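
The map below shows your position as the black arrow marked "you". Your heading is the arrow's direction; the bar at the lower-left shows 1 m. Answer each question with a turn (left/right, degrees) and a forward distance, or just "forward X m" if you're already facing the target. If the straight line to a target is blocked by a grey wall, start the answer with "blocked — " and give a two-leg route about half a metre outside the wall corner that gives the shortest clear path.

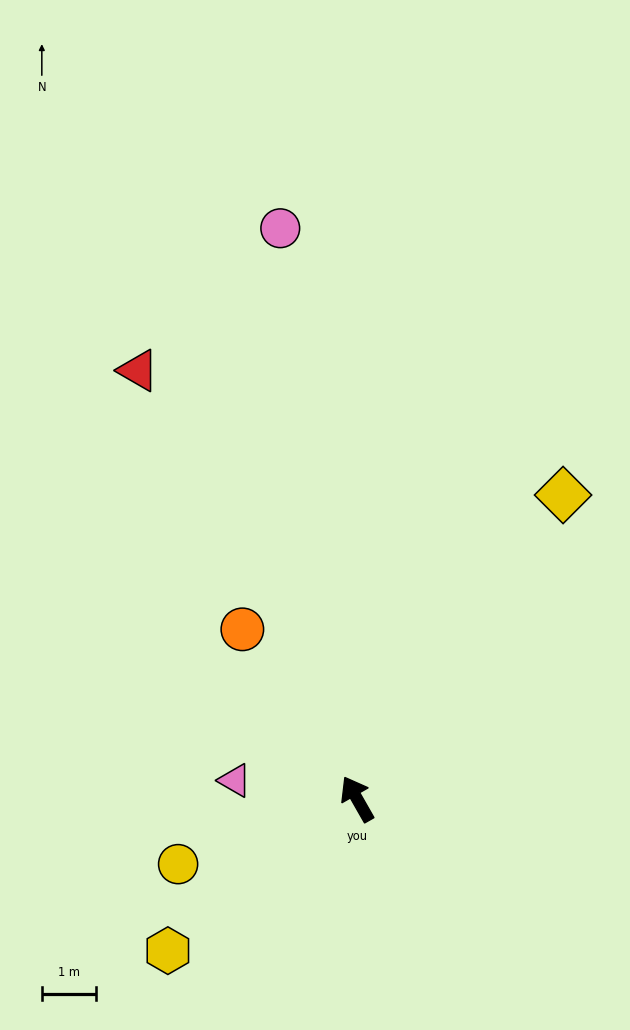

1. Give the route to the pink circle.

turn right 22°, forward 10.6 m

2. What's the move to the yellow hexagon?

turn left 99°, forward 4.5 m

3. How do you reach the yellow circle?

turn left 80°, forward 3.5 m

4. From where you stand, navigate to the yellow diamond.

turn right 64°, forward 6.8 m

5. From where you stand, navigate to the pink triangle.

turn left 52°, forward 2.3 m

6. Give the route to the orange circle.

turn left 4°, forward 3.8 m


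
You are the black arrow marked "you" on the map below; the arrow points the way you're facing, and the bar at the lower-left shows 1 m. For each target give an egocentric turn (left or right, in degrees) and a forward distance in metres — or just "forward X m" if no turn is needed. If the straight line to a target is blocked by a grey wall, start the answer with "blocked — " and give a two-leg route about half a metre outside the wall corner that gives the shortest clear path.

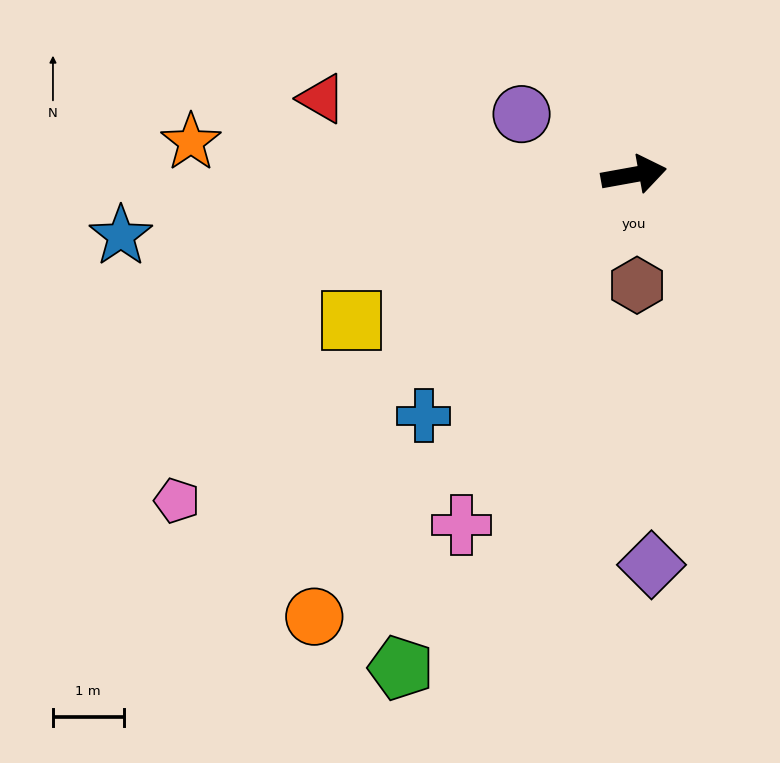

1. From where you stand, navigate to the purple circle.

turn left 141°, forward 1.8 m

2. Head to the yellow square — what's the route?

turn right 163°, forward 4.5 m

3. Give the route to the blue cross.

turn right 141°, forward 4.5 m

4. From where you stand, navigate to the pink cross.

turn right 126°, forward 5.5 m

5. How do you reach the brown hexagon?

turn right 99°, forward 1.6 m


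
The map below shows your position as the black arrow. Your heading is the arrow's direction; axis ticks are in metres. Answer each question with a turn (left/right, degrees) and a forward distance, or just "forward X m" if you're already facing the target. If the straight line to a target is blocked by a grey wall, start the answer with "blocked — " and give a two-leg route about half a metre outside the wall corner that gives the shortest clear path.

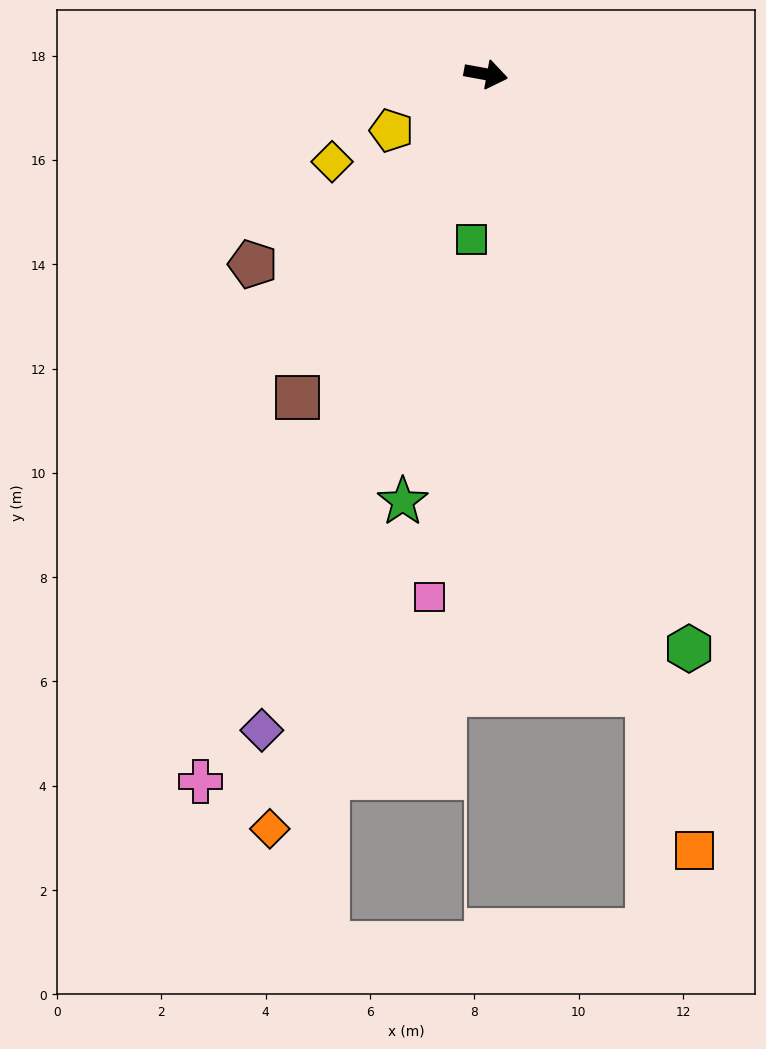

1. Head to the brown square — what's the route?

turn right 110°, forward 7.2 m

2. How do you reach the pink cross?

turn right 102°, forward 14.6 m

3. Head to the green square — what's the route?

turn right 85°, forward 3.2 m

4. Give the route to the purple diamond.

turn right 99°, forward 13.3 m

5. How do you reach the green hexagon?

turn right 60°, forward 11.7 m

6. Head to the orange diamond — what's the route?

turn right 96°, forward 15.0 m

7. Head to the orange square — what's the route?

turn right 65°, forward 15.4 m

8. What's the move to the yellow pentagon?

turn right 139°, forward 2.1 m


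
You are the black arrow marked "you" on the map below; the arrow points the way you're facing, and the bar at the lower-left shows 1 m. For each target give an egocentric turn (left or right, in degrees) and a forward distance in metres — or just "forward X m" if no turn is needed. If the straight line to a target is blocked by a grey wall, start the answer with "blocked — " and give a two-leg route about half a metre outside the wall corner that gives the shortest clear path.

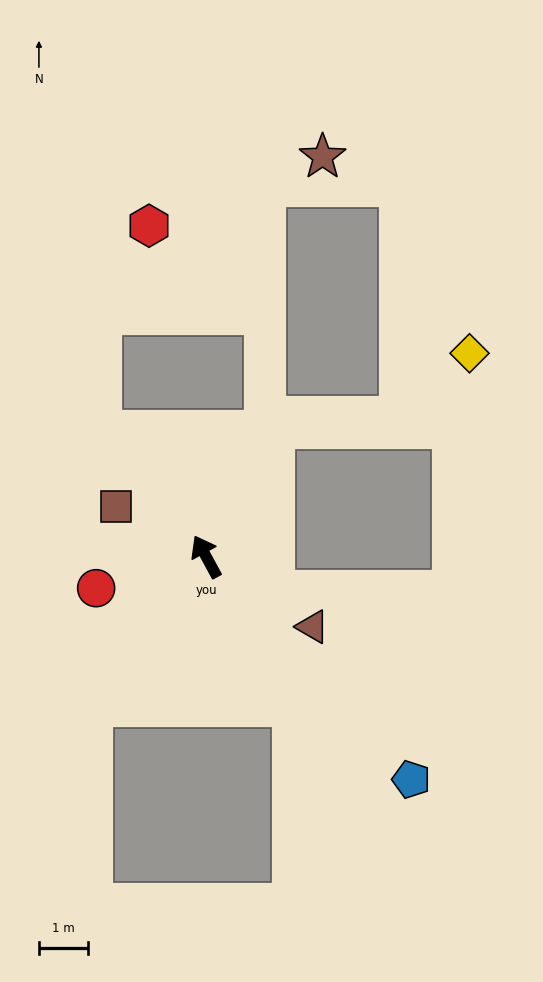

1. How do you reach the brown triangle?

turn right 152°, forward 2.6 m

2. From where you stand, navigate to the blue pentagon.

turn right 166°, forward 6.1 m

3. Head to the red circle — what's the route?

turn left 78°, forward 2.3 m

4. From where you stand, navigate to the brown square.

turn left 32°, forward 2.1 m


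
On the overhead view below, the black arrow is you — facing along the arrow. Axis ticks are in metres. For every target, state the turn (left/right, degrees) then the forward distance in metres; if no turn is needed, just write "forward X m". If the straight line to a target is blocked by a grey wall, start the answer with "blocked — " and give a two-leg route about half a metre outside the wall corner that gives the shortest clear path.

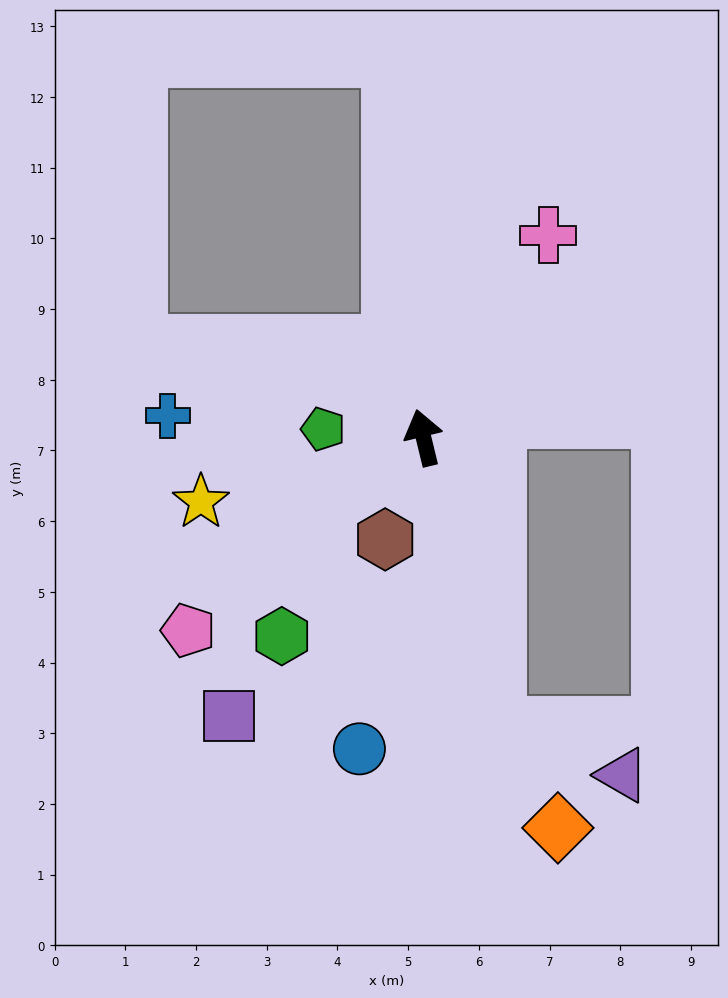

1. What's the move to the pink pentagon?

turn left 116°, forward 4.3 m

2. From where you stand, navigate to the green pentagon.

turn left 72°, forward 1.4 m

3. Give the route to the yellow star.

turn left 92°, forward 3.3 m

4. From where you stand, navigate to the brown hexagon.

turn left 146°, forward 1.5 m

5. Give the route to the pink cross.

turn right 45°, forward 3.4 m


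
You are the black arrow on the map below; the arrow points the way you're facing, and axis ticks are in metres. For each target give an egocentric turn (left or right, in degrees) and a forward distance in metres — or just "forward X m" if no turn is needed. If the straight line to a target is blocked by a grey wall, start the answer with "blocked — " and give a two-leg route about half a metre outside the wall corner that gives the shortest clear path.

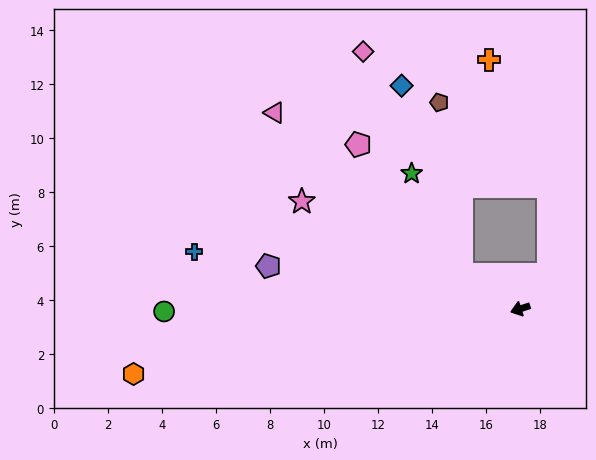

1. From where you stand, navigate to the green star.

blocked — turn right 48°, forward 2.5 m, then turn right 34°, forward 4.2 m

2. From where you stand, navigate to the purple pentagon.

turn right 28°, forward 9.5 m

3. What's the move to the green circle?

turn right 18°, forward 13.2 m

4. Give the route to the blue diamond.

blocked — turn right 48°, forward 2.5 m, then turn right 43°, forward 7.3 m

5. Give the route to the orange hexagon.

turn right 9°, forward 14.5 m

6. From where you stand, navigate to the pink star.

turn right 44°, forward 9.0 m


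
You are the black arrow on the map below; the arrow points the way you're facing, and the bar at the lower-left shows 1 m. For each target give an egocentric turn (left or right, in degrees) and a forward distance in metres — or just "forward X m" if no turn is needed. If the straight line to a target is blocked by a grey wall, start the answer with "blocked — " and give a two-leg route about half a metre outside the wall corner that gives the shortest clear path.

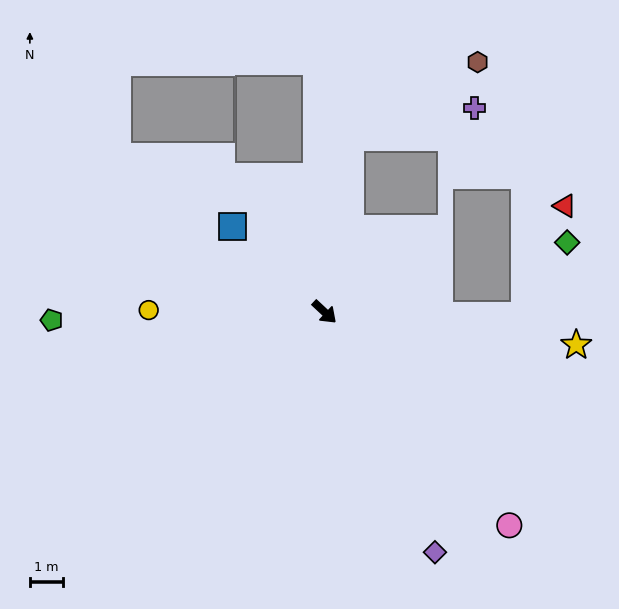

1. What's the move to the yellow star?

turn left 36°, forward 7.7 m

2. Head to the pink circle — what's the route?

turn right 6°, forward 8.6 m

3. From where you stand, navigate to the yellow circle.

turn right 138°, forward 5.4 m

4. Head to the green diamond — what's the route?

blocked — turn left 42°, forward 6.1 m, then turn left 61°, forward 2.6 m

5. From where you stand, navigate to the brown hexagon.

blocked — turn left 125°, forward 5.4 m, then turn right 51°, forward 4.5 m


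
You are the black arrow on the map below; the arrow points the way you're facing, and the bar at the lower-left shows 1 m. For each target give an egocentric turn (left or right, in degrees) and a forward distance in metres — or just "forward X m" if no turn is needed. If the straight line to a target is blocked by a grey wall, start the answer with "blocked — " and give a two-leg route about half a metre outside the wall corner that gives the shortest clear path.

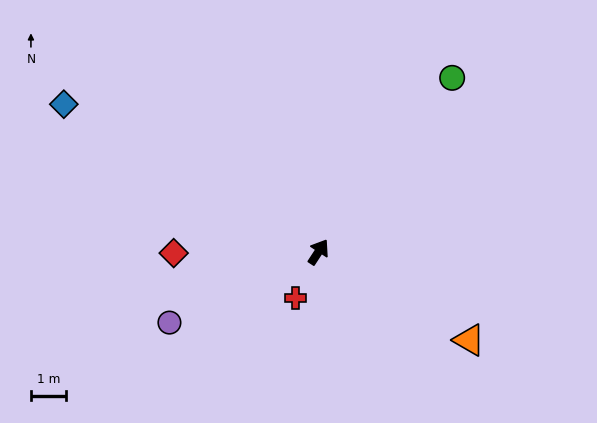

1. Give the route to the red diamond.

turn left 124°, forward 4.1 m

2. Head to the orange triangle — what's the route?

turn right 87°, forward 4.9 m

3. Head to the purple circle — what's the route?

turn left 149°, forward 4.7 m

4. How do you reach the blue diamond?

turn left 93°, forward 8.3 m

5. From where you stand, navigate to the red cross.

turn right 173°, forward 1.5 m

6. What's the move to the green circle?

turn right 4°, forward 6.2 m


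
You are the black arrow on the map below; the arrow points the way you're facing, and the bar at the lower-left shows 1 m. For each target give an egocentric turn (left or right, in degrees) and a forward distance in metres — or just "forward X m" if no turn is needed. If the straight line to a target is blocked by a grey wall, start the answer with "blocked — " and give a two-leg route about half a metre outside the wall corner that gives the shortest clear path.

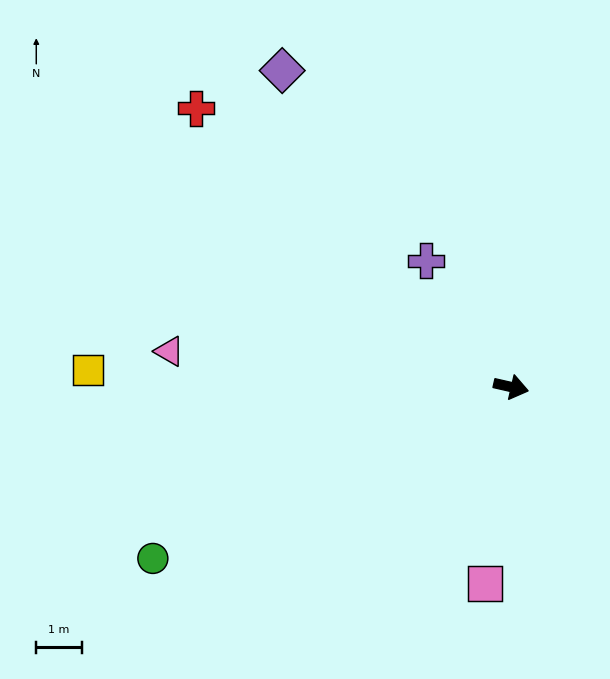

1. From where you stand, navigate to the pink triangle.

turn right 173°, forward 7.5 m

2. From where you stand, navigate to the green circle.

turn right 142°, forward 8.7 m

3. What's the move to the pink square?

turn right 85°, forward 4.3 m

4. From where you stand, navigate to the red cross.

turn left 151°, forward 9.2 m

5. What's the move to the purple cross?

turn left 137°, forward 3.3 m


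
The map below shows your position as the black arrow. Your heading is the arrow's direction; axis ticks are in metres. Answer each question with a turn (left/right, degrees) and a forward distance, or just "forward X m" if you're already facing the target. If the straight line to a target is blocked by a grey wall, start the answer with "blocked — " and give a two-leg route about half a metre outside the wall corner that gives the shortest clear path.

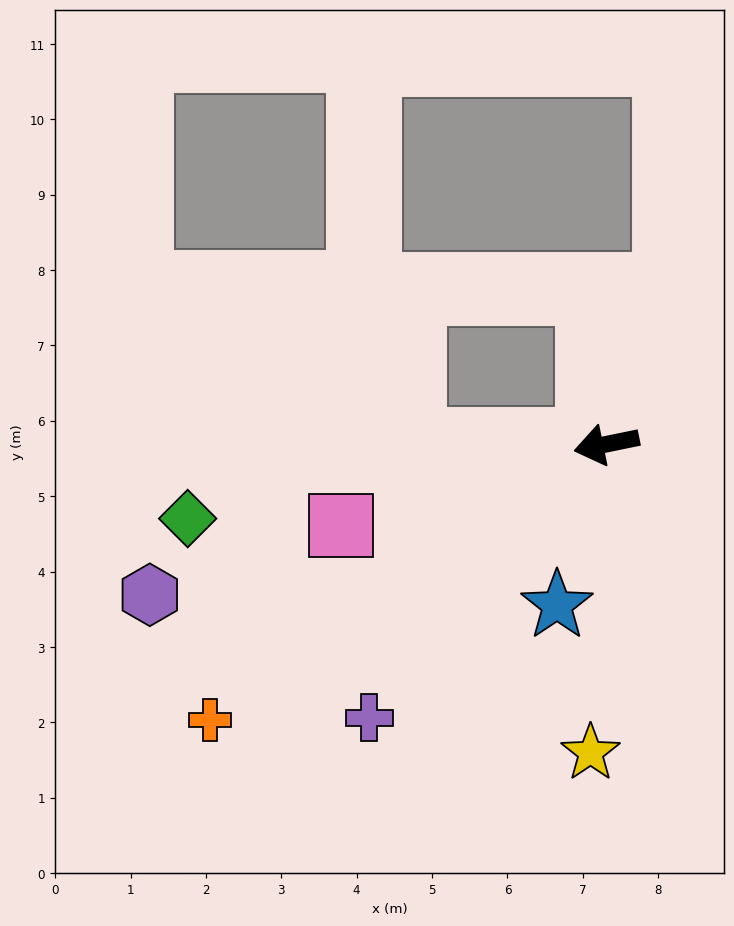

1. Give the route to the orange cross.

turn left 23°, forward 6.4 m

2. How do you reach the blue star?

turn left 61°, forward 2.2 m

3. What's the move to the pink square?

turn left 5°, forward 3.7 m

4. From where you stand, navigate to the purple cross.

turn left 37°, forward 4.8 m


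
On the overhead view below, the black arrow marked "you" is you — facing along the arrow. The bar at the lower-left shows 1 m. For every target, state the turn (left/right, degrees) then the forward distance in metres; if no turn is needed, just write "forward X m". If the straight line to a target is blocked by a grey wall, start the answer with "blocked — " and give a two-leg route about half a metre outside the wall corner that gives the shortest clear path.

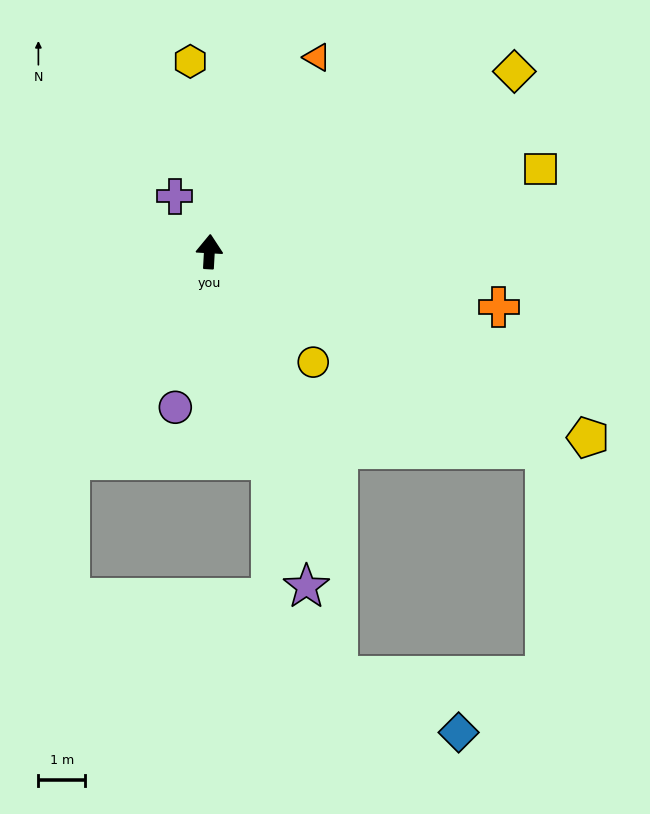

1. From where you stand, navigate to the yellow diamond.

turn right 56°, forward 7.5 m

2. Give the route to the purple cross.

turn left 35°, forward 1.4 m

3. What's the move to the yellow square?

turn right 73°, forward 7.3 m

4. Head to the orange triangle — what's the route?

turn right 26°, forward 4.7 m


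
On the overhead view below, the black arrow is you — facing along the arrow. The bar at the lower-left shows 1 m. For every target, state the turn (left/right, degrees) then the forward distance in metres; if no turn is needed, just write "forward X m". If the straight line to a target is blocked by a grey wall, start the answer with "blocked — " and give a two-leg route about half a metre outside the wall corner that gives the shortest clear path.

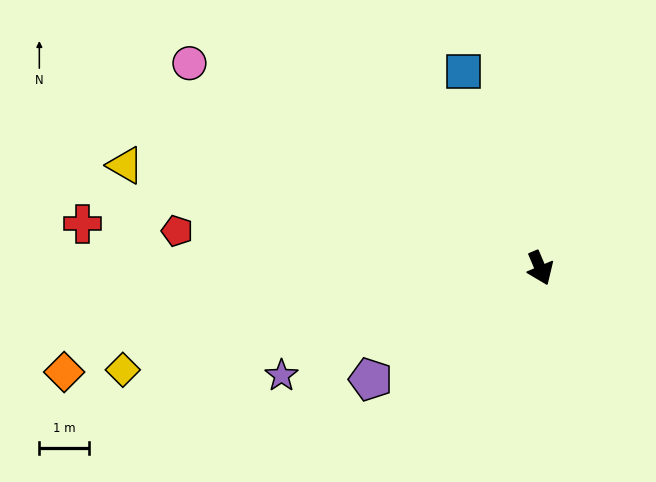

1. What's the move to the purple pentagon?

turn right 80°, forward 4.1 m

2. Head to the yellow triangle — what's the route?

turn right 127°, forward 8.5 m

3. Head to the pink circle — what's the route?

turn right 143°, forward 8.1 m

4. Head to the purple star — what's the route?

turn right 90°, forward 5.6 m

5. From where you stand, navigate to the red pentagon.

turn right 119°, forward 7.3 m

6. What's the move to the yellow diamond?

turn right 99°, forward 8.6 m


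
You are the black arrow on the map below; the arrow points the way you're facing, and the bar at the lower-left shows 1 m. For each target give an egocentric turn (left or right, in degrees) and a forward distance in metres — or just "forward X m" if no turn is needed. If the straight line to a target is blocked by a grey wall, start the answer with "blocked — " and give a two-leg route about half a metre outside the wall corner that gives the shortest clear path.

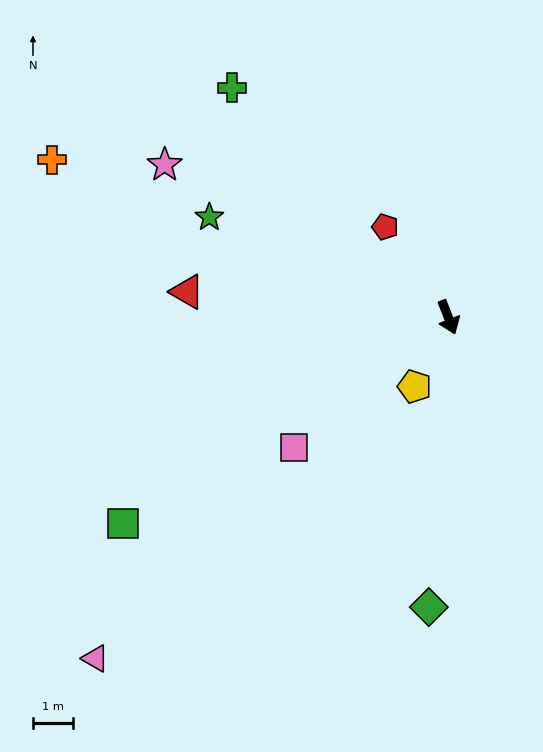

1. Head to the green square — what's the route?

turn right 79°, forward 9.7 m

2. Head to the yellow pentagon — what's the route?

turn right 47°, forward 1.9 m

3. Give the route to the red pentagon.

turn right 166°, forward 2.8 m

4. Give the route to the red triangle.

turn right 117°, forward 6.6 m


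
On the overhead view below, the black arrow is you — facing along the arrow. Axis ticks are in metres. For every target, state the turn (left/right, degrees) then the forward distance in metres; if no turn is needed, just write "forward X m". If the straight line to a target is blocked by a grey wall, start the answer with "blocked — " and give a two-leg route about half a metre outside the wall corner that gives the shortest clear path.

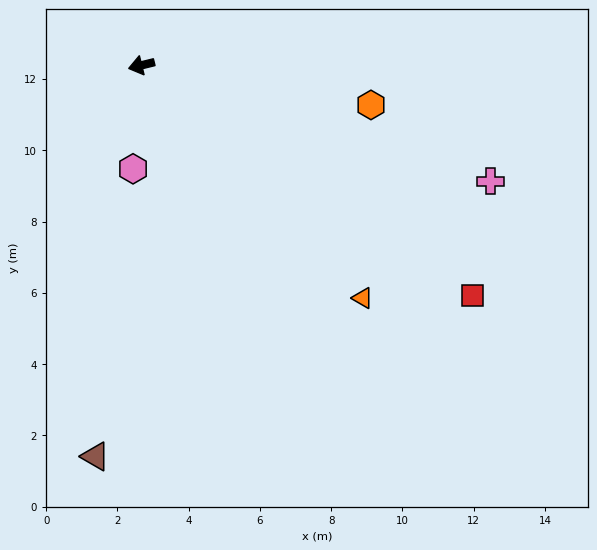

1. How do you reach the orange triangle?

turn left 120°, forward 9.0 m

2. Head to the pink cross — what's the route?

turn left 148°, forward 10.3 m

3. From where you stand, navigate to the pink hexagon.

turn left 72°, forward 2.9 m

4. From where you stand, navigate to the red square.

turn left 131°, forward 11.3 m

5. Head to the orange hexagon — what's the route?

turn left 156°, forward 6.5 m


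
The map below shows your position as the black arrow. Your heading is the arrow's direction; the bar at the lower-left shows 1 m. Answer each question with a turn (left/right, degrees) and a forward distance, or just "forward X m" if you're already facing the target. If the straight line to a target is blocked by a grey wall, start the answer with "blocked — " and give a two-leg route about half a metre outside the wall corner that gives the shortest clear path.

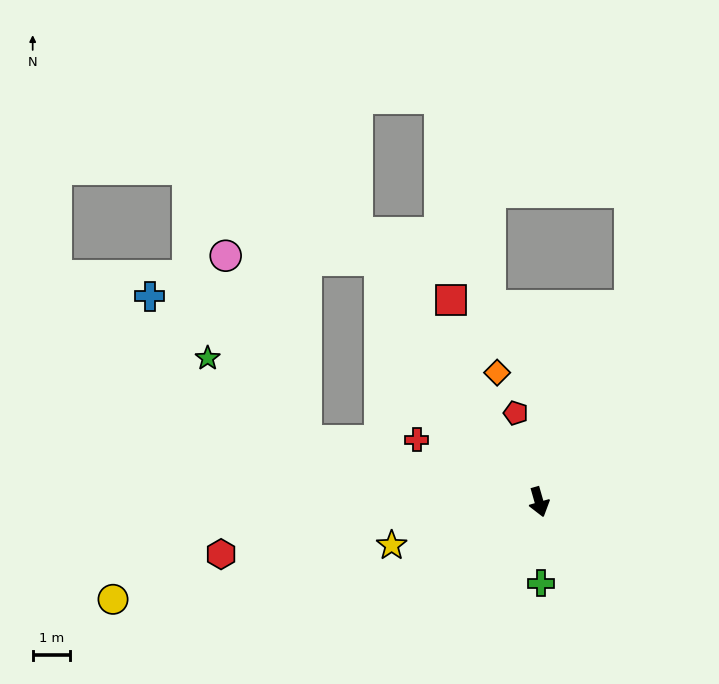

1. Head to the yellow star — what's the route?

turn right 90°, forward 4.1 m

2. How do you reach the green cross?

turn right 15°, forward 2.2 m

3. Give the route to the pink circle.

blocked — turn right 121°, forward 6.5 m, then turn right 51°, forward 5.4 m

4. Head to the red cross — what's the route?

turn right 133°, forward 3.7 m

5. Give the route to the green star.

blocked — turn right 121°, forward 6.5 m, then turn right 25°, forward 3.5 m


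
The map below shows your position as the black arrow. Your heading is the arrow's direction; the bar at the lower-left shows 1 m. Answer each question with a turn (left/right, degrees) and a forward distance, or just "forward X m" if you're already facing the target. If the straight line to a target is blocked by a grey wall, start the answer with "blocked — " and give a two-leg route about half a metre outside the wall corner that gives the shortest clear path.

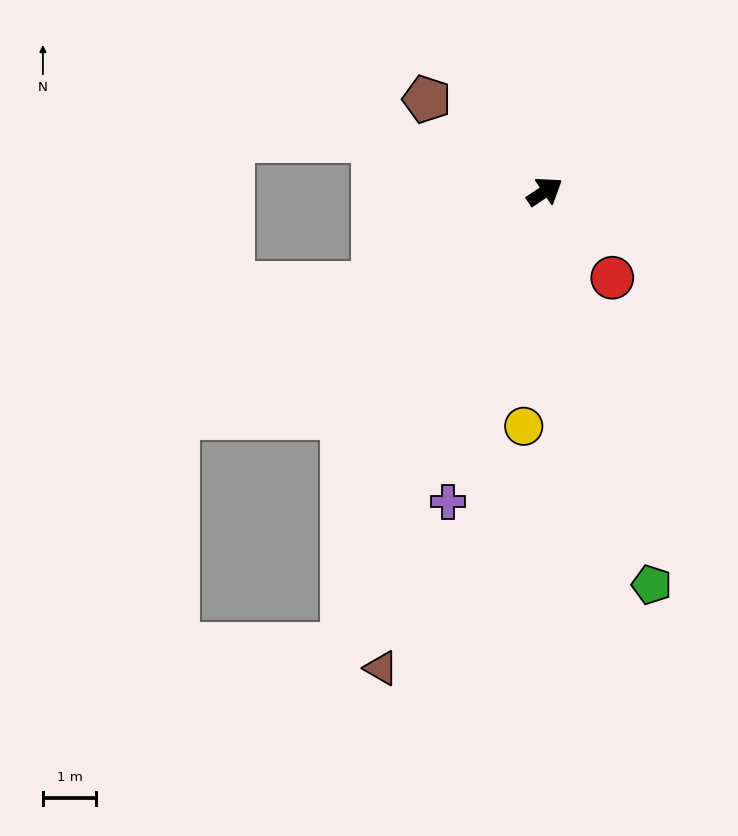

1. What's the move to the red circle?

turn right 86°, forward 2.0 m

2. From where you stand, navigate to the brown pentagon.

turn left 108°, forward 2.8 m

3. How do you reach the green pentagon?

turn right 109°, forward 7.6 m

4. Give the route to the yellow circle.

turn right 129°, forward 4.4 m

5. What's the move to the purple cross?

turn right 141°, forward 6.1 m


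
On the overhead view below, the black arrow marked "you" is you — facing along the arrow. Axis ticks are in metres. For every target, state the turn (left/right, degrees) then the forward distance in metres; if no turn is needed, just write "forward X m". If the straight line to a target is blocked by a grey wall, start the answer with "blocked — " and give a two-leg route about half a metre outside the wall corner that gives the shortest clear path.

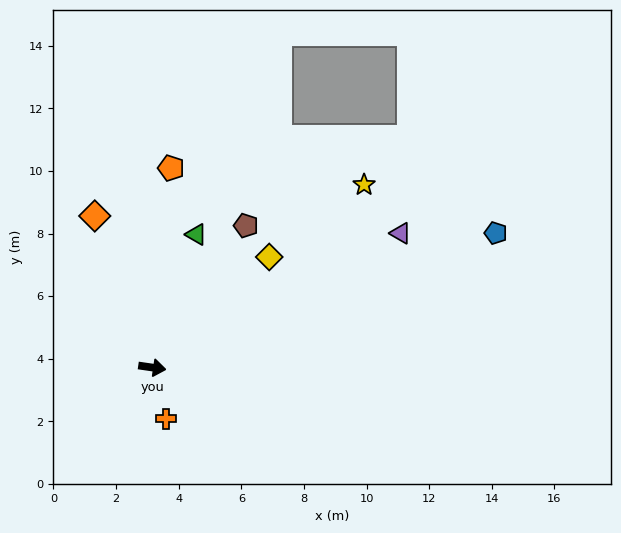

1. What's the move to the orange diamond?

turn left 119°, forward 5.2 m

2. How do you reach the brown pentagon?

turn left 65°, forward 5.4 m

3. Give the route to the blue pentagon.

turn left 30°, forward 11.8 m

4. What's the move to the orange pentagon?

turn left 93°, forward 6.4 m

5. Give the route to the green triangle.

turn left 80°, forward 4.5 m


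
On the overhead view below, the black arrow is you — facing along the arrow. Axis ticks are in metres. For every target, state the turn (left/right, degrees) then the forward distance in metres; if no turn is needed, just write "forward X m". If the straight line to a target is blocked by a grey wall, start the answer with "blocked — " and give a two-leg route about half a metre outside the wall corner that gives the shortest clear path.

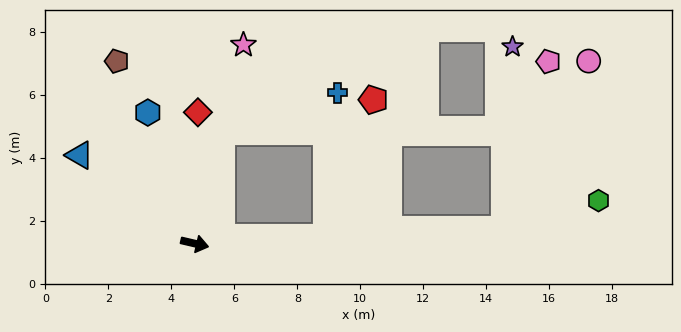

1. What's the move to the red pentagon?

blocked — turn left 16°, forward 4.2 m, then turn left 68°, forward 4.6 m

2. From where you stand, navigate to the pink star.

turn left 89°, forward 6.5 m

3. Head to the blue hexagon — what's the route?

turn left 123°, forward 4.4 m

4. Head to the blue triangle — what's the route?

turn left 156°, forward 4.6 m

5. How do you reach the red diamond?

turn left 102°, forward 4.2 m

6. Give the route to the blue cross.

blocked — turn left 90°, forward 3.6 m, then turn right 58°, forward 3.9 m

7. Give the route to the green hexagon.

blocked — turn left 16°, forward 9.8 m, then turn left 14°, forward 3.1 m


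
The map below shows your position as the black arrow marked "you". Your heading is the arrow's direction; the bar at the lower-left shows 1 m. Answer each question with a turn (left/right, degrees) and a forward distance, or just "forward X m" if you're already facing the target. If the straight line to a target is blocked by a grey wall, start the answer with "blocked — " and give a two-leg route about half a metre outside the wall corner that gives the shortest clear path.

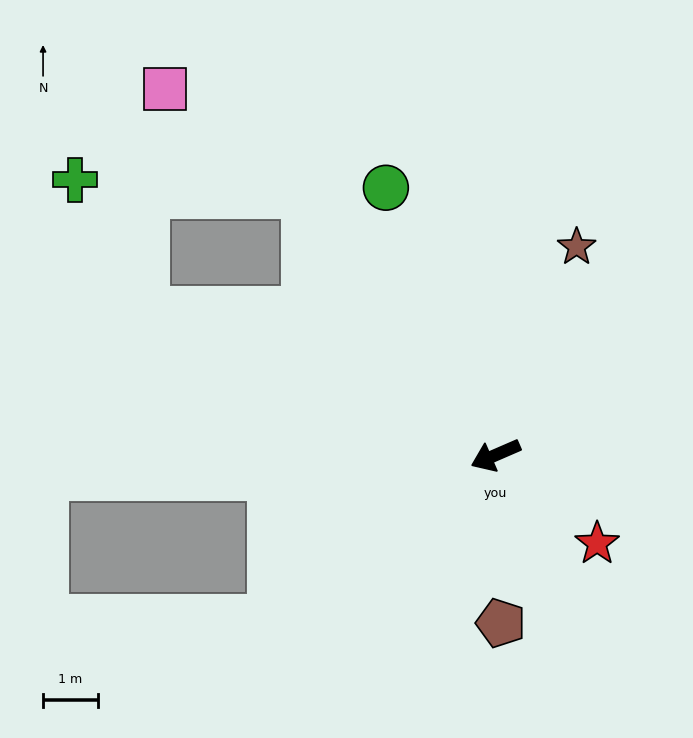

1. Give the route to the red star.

turn left 116°, forward 2.5 m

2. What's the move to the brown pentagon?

turn left 68°, forward 3.1 m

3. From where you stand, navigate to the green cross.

blocked — turn right 46°, forward 6.9 m, then turn right 39°, forward 2.7 m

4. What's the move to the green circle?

turn right 91°, forward 5.3 m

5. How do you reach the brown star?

turn right 135°, forward 4.1 m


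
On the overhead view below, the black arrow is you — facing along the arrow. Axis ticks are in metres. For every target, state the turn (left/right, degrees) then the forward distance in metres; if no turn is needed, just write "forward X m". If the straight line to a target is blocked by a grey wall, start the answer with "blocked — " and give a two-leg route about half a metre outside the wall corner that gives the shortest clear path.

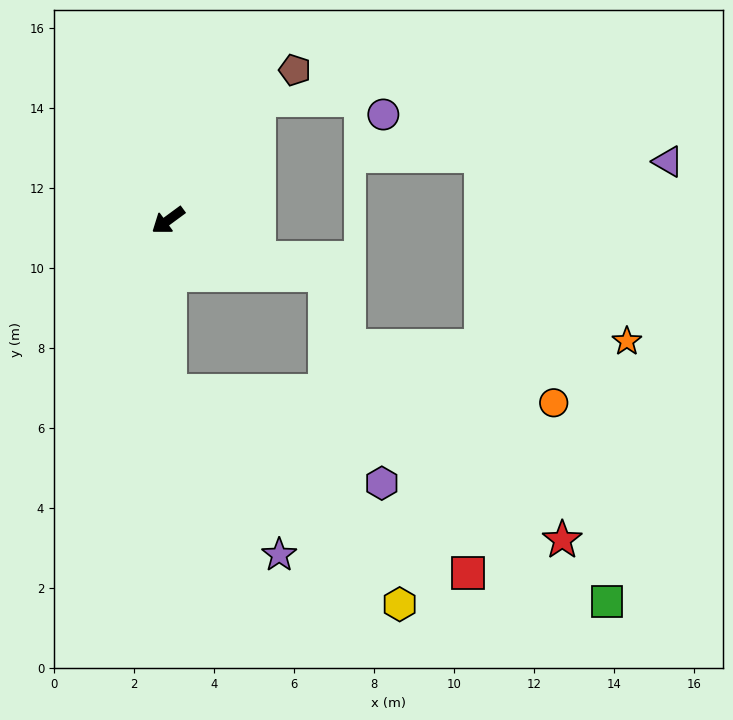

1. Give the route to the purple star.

blocked — turn left 54°, forward 4.3 m, then turn left 33°, forward 4.9 m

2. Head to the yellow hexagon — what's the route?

blocked — turn left 54°, forward 4.3 m, then turn left 47°, forward 7.8 m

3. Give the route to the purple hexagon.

blocked — turn left 54°, forward 4.3 m, then turn left 66°, forward 5.8 m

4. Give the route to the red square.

blocked — turn left 54°, forward 4.3 m, then turn left 58°, forward 8.7 m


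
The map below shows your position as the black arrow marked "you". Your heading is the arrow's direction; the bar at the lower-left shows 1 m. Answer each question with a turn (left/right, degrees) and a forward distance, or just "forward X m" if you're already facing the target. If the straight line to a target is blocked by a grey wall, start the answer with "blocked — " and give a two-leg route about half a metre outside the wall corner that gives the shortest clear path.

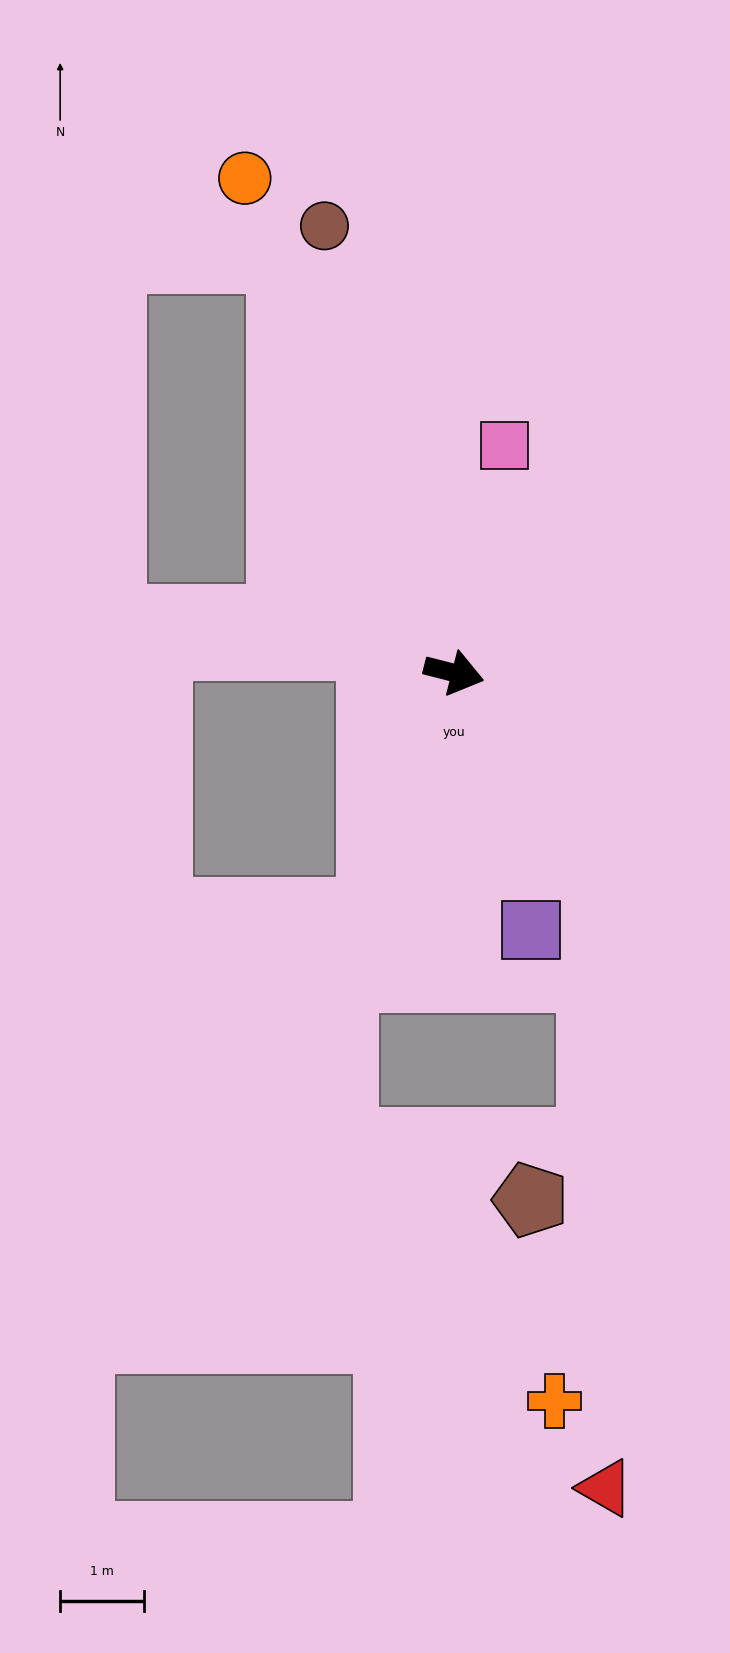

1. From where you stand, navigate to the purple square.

turn right 59°, forward 3.2 m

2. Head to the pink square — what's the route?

turn left 92°, forward 2.8 m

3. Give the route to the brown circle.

turn left 120°, forward 5.6 m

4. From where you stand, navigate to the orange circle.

turn left 127°, forward 6.4 m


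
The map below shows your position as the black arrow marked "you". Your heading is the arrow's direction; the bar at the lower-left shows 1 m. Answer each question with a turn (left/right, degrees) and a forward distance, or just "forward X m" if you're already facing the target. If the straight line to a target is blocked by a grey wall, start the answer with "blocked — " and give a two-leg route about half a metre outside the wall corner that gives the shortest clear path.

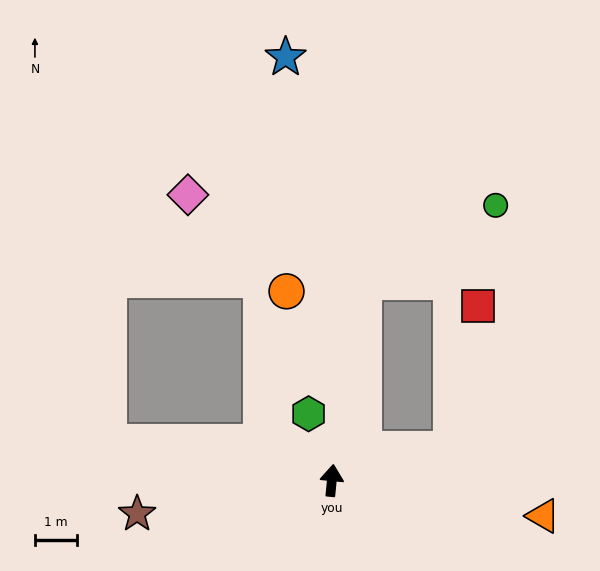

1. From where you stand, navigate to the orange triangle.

turn right 94°, forward 5.1 m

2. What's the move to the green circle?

blocked — turn right 4°, forward 4.8 m, then turn right 50°, forward 3.6 m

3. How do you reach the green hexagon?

turn left 25°, forward 1.7 m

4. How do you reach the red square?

blocked — turn right 70°, forward 2.9 m, then turn left 65°, forward 3.5 m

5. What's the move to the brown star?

turn left 105°, forward 4.7 m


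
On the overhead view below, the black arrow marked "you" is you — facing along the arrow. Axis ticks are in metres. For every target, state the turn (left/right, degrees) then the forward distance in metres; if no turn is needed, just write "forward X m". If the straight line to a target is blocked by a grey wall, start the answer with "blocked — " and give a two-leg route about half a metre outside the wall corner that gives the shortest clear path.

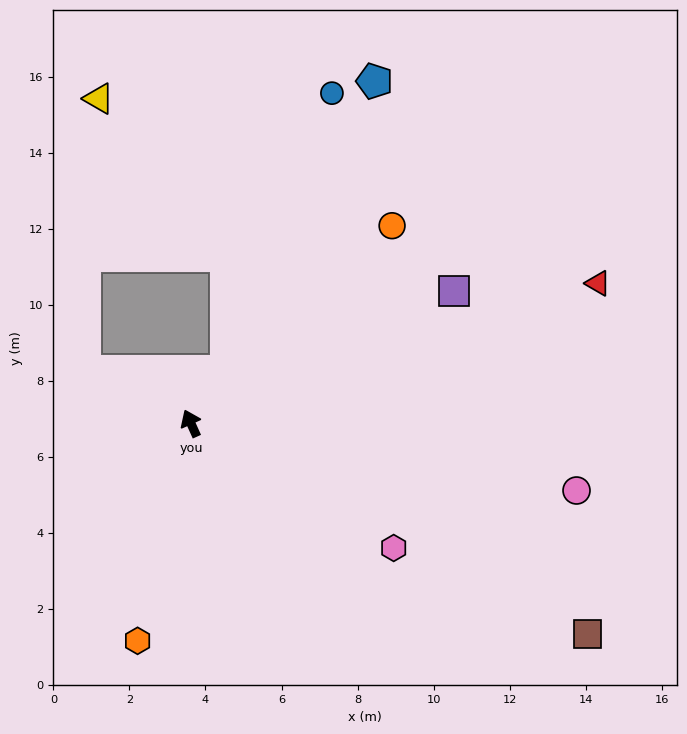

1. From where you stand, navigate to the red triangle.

turn right 95°, forward 11.3 m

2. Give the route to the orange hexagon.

turn left 142°, forward 5.9 m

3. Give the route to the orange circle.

turn right 70°, forward 7.4 m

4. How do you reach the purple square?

turn right 88°, forward 7.8 m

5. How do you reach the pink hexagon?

turn right 146°, forward 6.3 m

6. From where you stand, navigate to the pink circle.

turn right 124°, forward 10.3 m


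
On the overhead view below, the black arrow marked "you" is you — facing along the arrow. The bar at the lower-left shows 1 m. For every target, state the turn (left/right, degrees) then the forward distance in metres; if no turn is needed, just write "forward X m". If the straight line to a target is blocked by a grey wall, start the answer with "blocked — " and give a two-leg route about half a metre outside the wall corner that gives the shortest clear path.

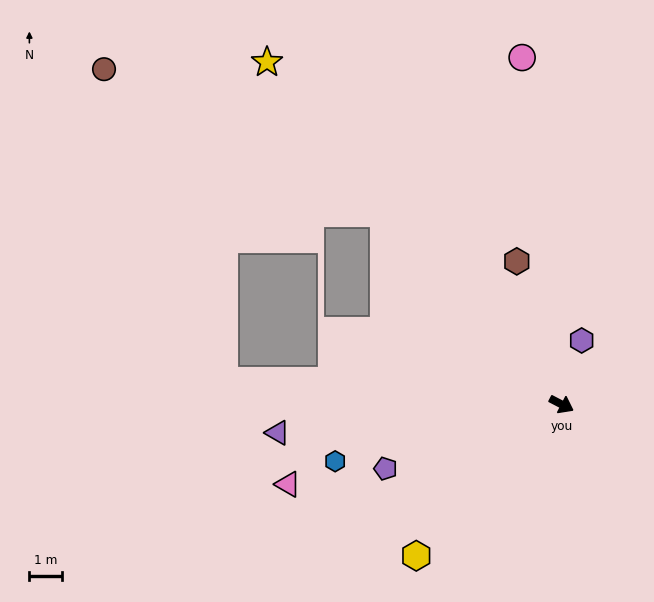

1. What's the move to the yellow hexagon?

turn right 106°, forward 6.4 m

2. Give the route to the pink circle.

turn left 124°, forward 10.7 m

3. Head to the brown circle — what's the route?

blocked — turn left 160°, forward 8.0 m, then turn left 20°, forward 9.6 m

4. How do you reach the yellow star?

turn left 158°, forward 13.8 m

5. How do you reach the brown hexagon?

turn left 135°, forward 4.6 m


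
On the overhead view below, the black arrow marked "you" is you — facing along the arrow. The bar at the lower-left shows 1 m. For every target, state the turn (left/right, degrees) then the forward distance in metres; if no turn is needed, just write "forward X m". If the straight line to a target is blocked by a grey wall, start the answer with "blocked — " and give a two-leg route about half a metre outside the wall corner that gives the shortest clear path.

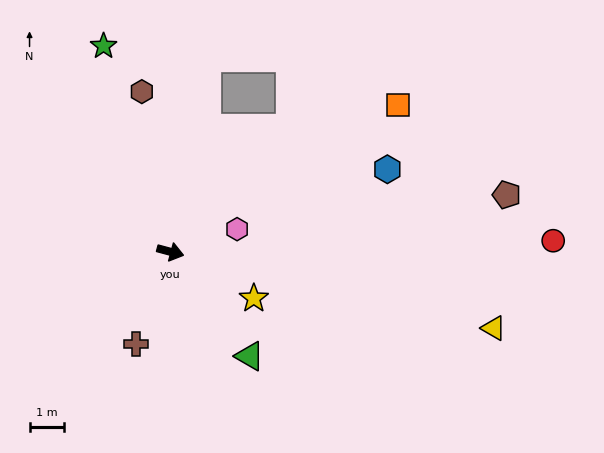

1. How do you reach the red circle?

turn left 17°, forward 11.2 m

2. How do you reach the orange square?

turn left 48°, forward 7.9 m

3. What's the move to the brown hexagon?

turn left 115°, forward 4.8 m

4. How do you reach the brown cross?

turn right 96°, forward 2.9 m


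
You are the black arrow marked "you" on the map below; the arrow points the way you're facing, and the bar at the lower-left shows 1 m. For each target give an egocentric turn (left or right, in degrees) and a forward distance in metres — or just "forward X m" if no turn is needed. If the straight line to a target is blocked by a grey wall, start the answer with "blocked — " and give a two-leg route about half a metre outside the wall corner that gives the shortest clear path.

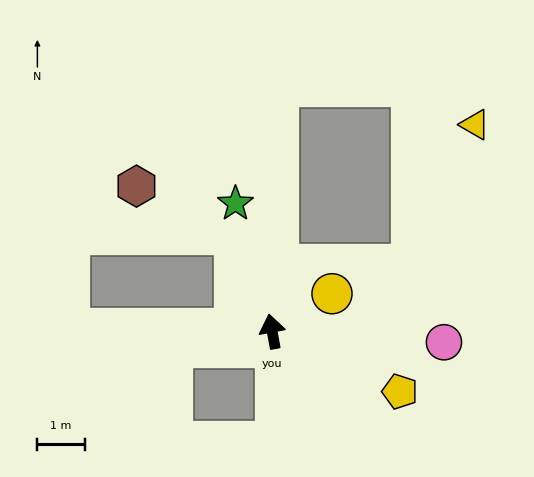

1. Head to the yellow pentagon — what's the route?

turn right 126°, forward 3.0 m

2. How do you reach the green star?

turn left 6°, forward 2.8 m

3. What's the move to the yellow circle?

turn right 68°, forward 1.5 m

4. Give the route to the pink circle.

turn right 104°, forward 3.6 m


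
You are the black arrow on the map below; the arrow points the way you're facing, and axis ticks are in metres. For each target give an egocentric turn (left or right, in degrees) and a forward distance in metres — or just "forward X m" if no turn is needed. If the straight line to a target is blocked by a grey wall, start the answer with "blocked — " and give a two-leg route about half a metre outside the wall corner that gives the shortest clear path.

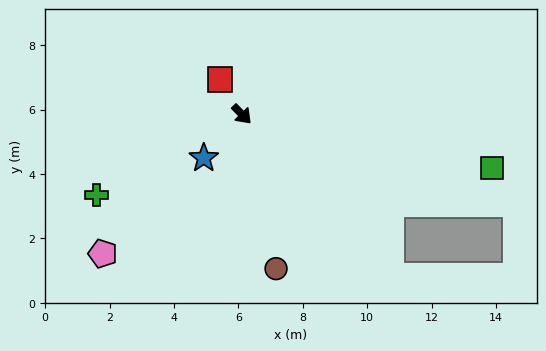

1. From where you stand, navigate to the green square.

turn left 34°, forward 8.0 m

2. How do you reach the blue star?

turn right 85°, forward 1.8 m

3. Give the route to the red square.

turn left 168°, forward 1.3 m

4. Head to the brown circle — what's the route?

turn right 32°, forward 4.9 m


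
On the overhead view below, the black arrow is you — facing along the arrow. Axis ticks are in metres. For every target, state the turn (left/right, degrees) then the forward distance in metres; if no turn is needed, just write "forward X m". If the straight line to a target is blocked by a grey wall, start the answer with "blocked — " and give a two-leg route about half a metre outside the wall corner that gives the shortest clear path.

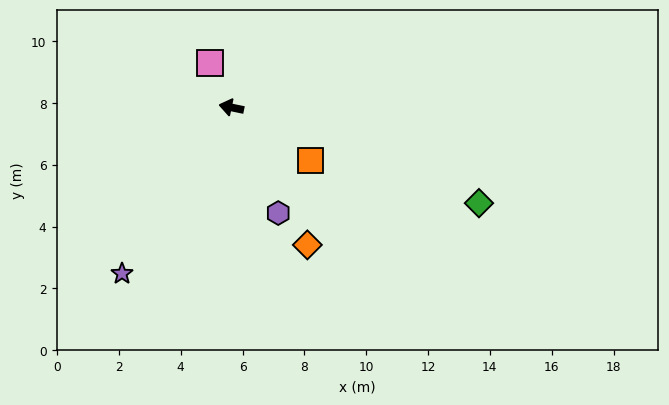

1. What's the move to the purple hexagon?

turn left 126°, forward 3.7 m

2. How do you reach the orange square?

turn left 158°, forward 3.1 m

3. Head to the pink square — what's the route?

turn right 52°, forward 1.6 m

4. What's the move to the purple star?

turn left 68°, forward 6.4 m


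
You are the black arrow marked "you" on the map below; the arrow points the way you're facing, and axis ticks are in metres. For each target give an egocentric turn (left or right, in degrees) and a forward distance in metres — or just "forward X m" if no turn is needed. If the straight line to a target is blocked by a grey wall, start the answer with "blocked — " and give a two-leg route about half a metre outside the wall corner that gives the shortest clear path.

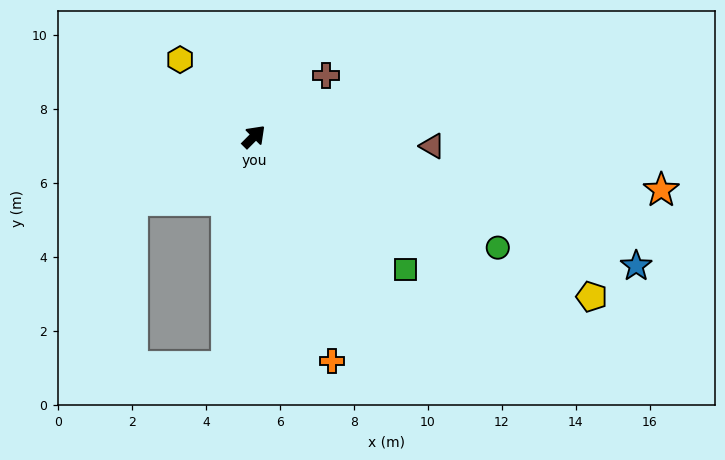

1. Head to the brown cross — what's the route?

turn right 5°, forward 2.6 m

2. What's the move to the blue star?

turn right 64°, forward 10.9 m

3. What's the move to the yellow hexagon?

turn left 89°, forward 2.9 m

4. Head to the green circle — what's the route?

turn right 70°, forward 7.2 m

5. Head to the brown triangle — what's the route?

turn right 48°, forward 4.8 m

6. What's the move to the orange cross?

turn right 116°, forward 6.4 m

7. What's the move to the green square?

turn right 86°, forward 5.5 m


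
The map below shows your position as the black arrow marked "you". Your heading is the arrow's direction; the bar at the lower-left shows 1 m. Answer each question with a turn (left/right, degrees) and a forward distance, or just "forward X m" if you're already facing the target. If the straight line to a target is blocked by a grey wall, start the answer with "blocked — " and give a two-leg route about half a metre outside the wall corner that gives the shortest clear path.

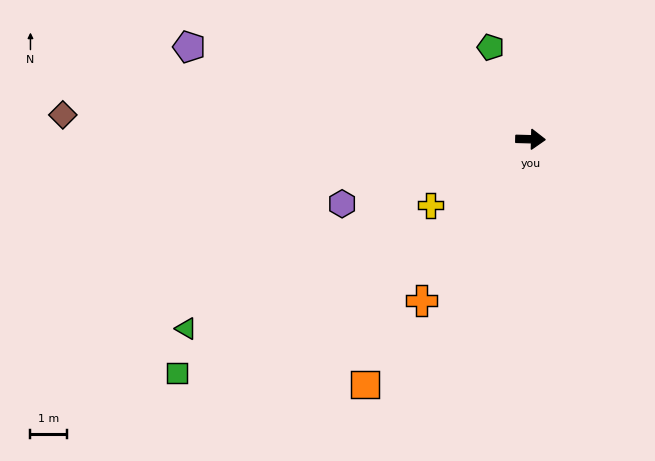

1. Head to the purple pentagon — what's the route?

turn left 166°, forward 9.8 m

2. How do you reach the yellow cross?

turn right 145°, forward 3.3 m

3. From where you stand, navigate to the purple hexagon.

turn right 160°, forward 5.5 m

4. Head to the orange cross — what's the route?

turn right 123°, forward 5.4 m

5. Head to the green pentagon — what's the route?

turn left 115°, forward 2.8 m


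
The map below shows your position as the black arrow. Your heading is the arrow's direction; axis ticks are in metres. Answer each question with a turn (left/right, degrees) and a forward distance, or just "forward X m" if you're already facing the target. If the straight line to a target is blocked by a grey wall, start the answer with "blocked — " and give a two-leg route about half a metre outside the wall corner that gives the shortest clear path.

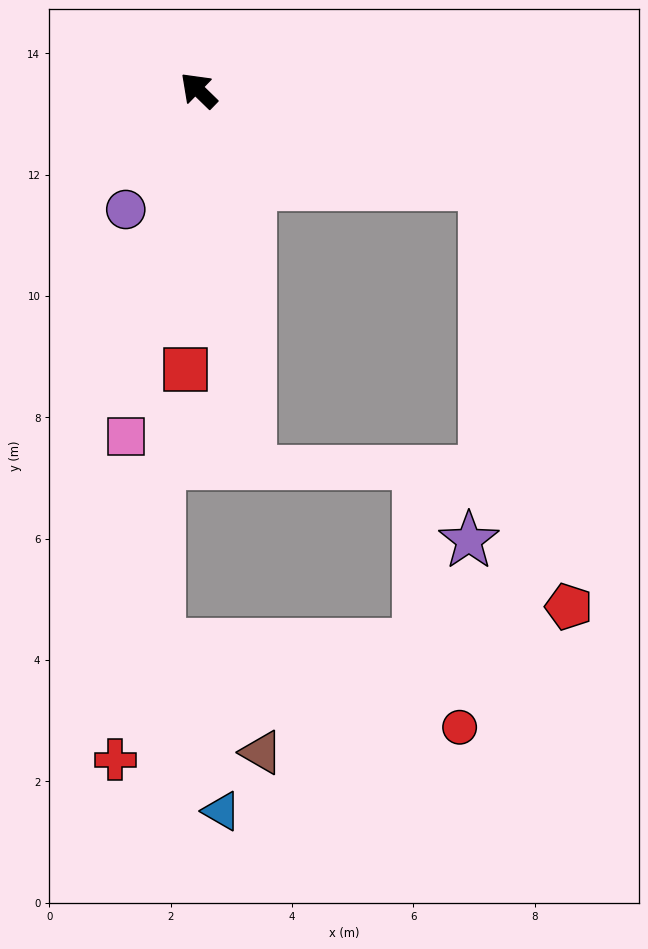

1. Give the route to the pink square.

turn left 122°, forward 5.8 m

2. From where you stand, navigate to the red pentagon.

blocked — turn right 154°, forward 5.0 m, then turn right 61°, forward 7.1 m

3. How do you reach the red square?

turn left 132°, forward 4.6 m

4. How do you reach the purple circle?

turn left 103°, forward 2.3 m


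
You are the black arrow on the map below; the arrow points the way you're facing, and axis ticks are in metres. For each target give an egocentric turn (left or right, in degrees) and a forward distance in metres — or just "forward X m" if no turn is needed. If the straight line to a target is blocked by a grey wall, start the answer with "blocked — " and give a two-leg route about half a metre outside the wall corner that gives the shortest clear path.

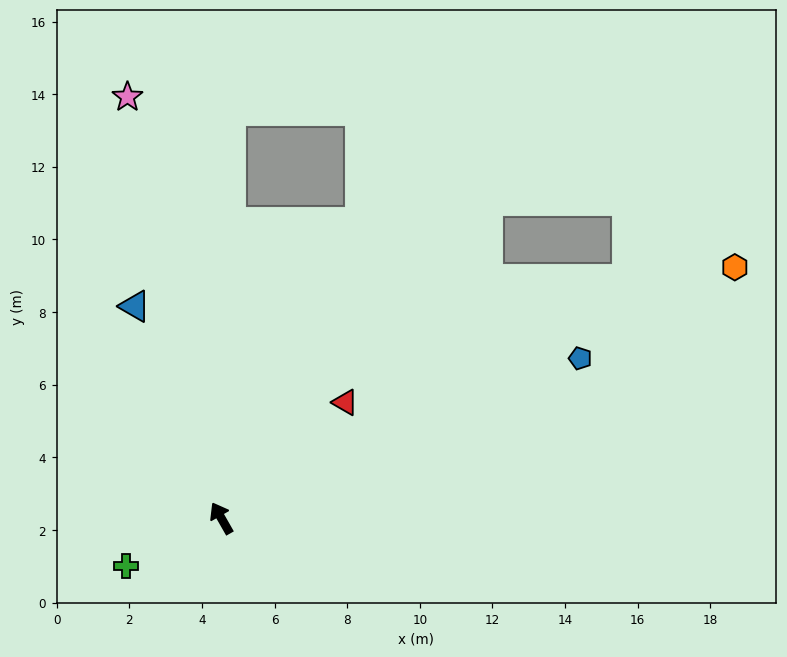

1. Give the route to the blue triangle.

turn right 7°, forward 6.3 m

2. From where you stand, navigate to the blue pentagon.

turn right 96°, forward 10.8 m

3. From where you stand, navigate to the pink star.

turn right 17°, forward 11.9 m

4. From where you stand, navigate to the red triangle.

turn right 77°, forward 4.7 m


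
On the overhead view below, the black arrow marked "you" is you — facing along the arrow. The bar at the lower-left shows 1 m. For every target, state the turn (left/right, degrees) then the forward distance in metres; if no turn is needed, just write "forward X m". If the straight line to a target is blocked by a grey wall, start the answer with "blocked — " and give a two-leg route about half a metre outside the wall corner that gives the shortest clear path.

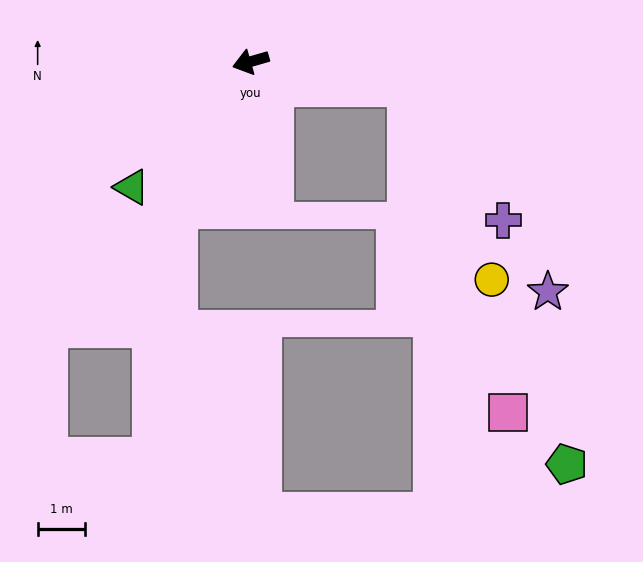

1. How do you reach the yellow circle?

blocked — turn left 155°, forward 3.4 m, then turn right 57°, forward 4.5 m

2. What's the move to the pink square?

blocked — turn left 155°, forward 3.4 m, then turn right 64°, forward 7.2 m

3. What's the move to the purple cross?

blocked — turn left 155°, forward 3.4 m, then turn right 45°, forward 3.5 m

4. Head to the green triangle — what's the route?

turn left 30°, forward 3.7 m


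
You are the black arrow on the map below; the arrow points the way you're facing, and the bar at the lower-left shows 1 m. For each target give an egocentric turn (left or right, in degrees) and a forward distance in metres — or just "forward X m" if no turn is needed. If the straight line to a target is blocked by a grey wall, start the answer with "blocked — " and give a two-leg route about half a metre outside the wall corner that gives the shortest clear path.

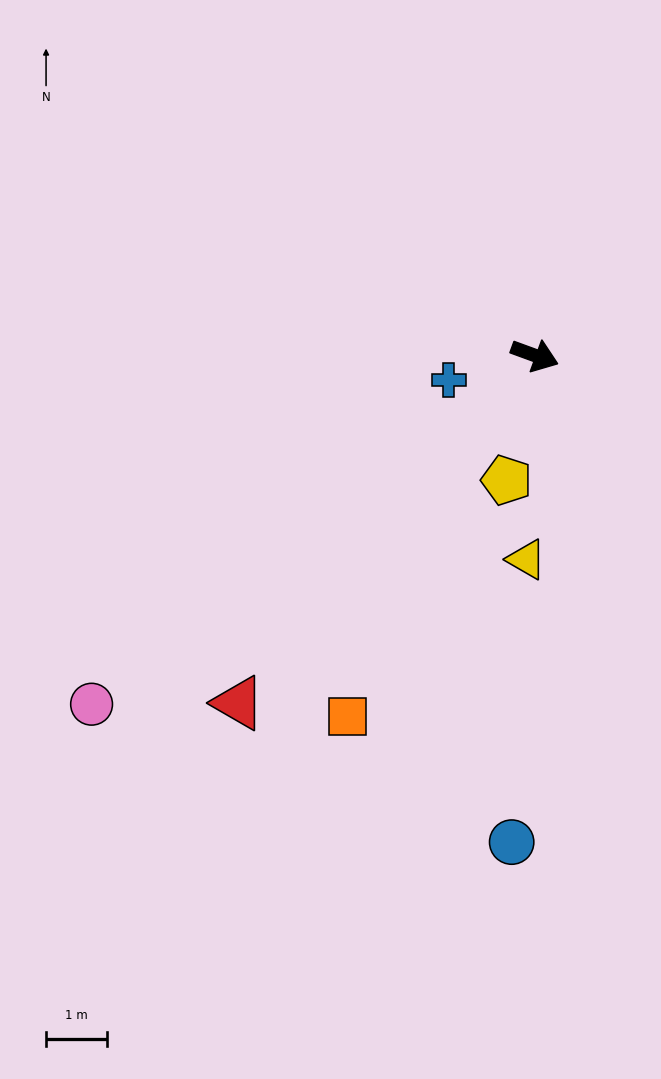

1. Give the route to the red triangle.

turn right 110°, forward 7.5 m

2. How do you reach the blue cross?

turn right 144°, forward 1.5 m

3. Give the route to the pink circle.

turn right 122°, forward 9.2 m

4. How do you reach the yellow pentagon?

turn right 83°, forward 2.1 m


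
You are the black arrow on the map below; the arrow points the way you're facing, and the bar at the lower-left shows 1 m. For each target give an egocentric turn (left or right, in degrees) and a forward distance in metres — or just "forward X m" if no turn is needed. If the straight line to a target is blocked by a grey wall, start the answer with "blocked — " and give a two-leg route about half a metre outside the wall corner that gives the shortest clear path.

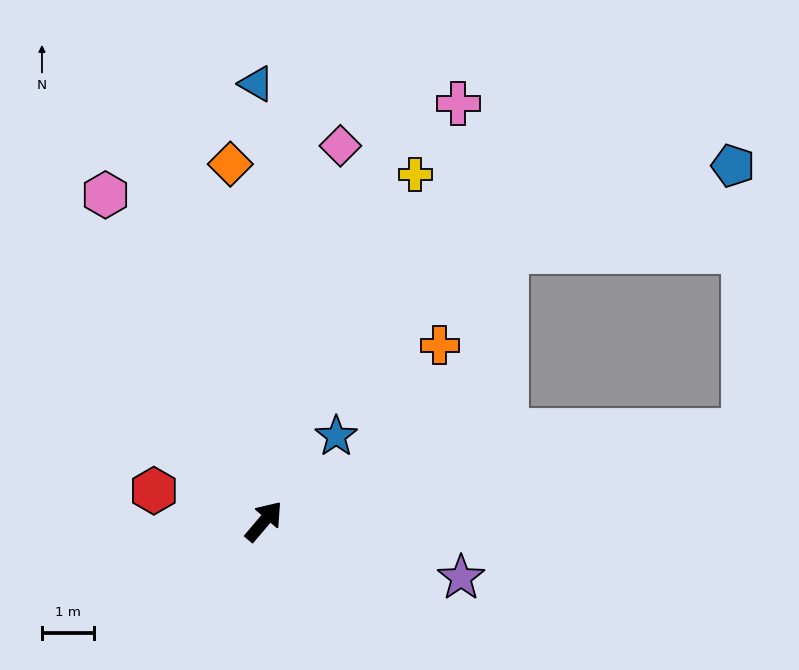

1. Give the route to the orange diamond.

turn left 46°, forward 6.9 m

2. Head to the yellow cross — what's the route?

turn left 17°, forward 7.3 m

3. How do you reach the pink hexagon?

turn left 66°, forward 7.0 m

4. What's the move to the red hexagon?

turn left 115°, forward 2.2 m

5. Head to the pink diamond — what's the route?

turn left 29°, forward 7.4 m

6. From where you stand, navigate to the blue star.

forward 2.1 m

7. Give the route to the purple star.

turn right 66°, forward 3.9 m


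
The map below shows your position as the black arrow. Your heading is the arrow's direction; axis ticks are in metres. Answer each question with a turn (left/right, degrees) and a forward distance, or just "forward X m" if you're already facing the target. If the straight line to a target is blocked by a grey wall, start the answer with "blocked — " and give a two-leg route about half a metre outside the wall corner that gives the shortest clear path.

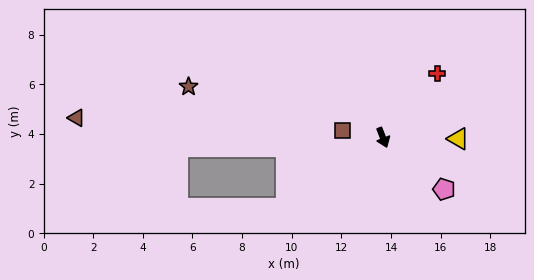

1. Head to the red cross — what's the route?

turn left 118°, forward 3.4 m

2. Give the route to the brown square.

turn right 122°, forward 1.7 m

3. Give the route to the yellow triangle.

turn left 68°, forward 3.0 m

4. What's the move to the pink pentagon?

turn left 28°, forward 3.2 m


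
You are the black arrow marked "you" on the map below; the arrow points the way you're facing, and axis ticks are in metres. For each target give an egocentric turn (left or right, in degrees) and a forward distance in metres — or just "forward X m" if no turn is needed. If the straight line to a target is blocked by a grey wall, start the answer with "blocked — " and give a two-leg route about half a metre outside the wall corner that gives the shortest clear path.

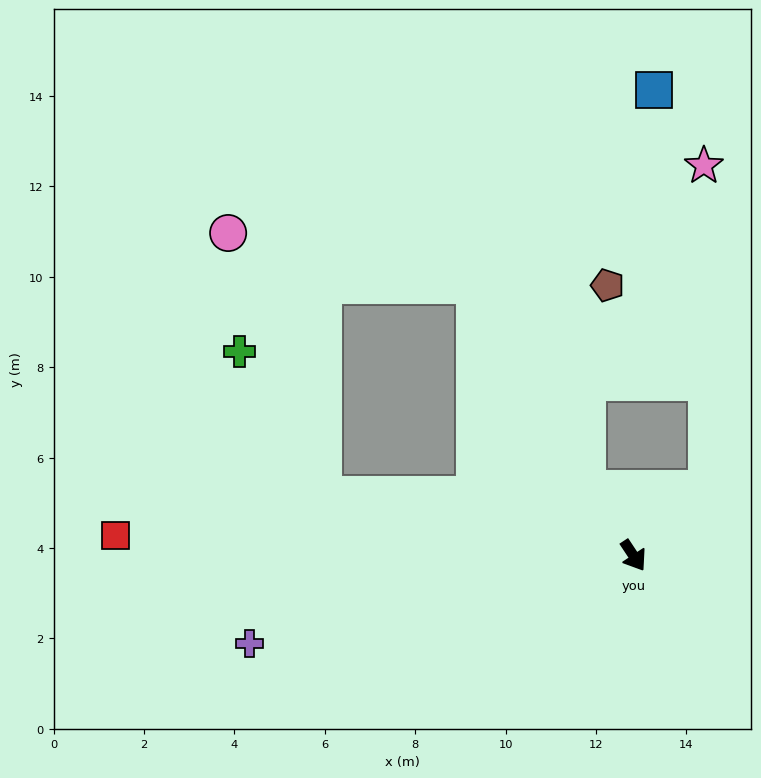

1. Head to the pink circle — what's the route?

blocked — turn right 135°, forward 7.0 m, then turn right 59°, forward 6.2 m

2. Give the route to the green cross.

blocked — turn right 135°, forward 7.0 m, then turn right 48°, forward 3.7 m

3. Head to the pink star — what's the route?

blocked — turn left 98°, forward 2.2 m, then turn left 49°, forward 7.2 m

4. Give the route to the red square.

turn right 126°, forward 11.5 m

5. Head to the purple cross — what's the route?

turn right 111°, forward 8.7 m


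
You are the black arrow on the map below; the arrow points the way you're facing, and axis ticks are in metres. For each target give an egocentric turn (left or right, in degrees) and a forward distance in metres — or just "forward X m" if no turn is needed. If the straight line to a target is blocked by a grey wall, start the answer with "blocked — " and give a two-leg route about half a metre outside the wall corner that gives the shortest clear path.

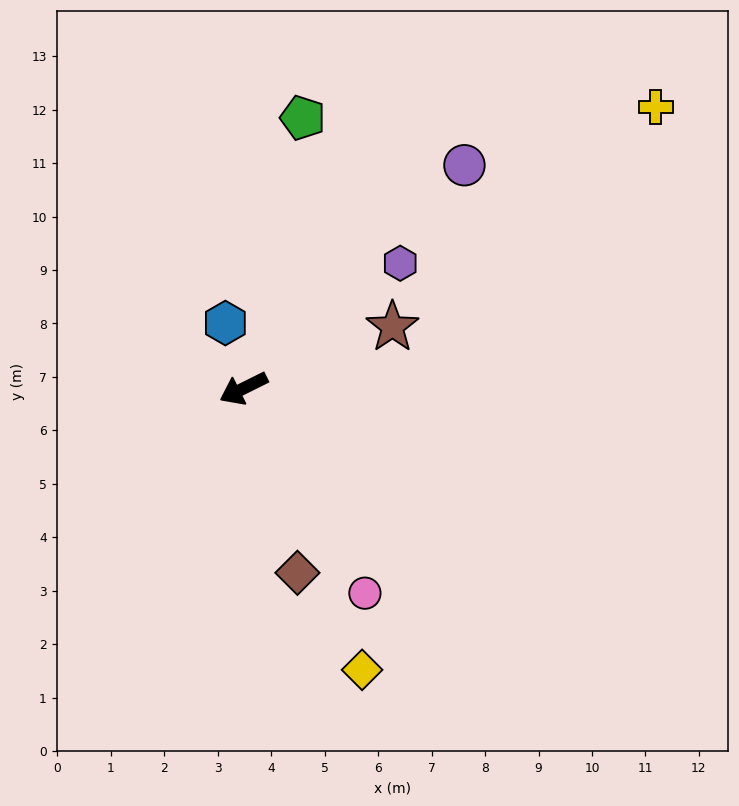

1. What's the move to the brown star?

turn left 176°, forward 3.0 m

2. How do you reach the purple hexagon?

turn right 168°, forward 3.8 m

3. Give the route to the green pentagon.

turn right 129°, forward 5.2 m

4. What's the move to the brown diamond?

turn left 80°, forward 3.6 m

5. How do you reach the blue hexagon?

turn right 101°, forward 1.3 m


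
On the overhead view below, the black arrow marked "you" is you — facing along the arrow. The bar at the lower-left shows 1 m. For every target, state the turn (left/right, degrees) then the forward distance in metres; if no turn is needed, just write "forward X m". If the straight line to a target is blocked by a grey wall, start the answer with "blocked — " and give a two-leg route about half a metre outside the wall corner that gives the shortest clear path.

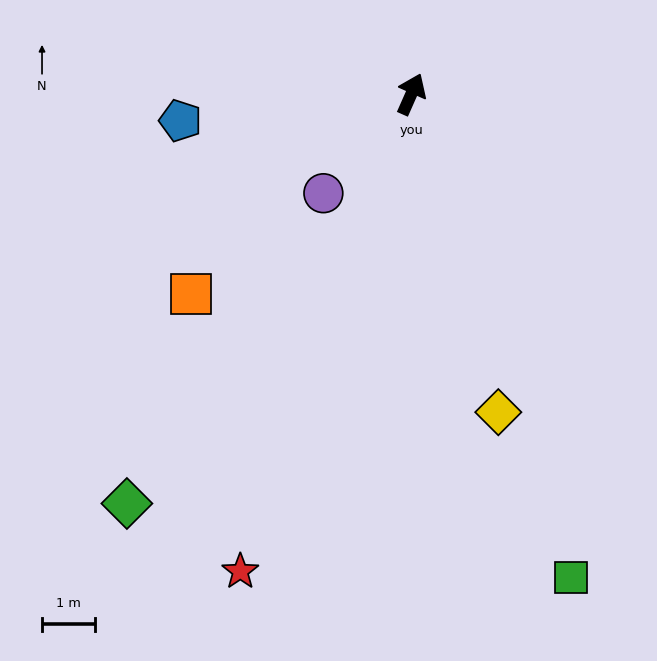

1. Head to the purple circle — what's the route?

turn left 162°, forward 2.5 m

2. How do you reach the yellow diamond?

turn right 141°, forward 6.2 m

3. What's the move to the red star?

turn right 176°, forward 9.6 m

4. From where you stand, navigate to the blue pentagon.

turn left 120°, forward 4.4 m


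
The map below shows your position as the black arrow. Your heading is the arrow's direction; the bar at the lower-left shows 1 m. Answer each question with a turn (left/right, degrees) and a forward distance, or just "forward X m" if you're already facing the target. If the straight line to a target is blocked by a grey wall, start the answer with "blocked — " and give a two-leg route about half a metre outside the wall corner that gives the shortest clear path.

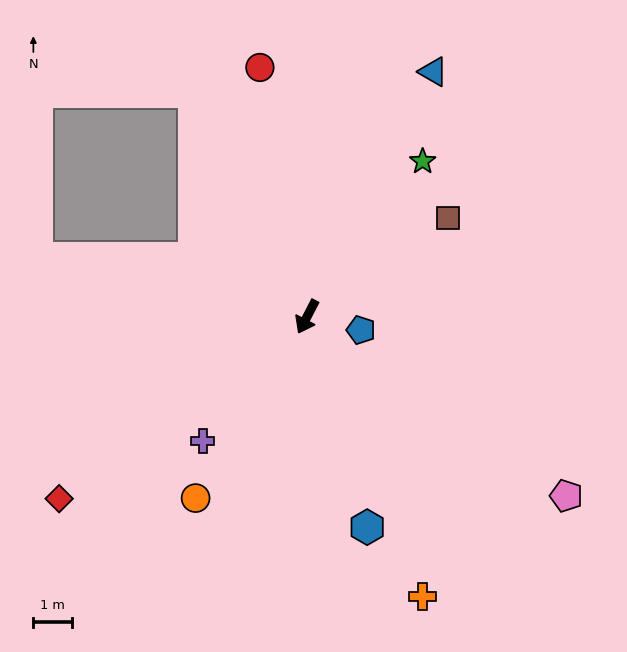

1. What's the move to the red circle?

turn right 142°, forward 6.6 m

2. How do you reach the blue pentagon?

turn left 104°, forward 1.4 m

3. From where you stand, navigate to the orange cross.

turn left 50°, forward 7.9 m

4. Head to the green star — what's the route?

turn left 171°, forward 5.0 m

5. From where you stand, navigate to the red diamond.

turn right 26°, forward 8.0 m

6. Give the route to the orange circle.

turn right 4°, forward 5.5 m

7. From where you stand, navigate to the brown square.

turn left 153°, forward 4.5 m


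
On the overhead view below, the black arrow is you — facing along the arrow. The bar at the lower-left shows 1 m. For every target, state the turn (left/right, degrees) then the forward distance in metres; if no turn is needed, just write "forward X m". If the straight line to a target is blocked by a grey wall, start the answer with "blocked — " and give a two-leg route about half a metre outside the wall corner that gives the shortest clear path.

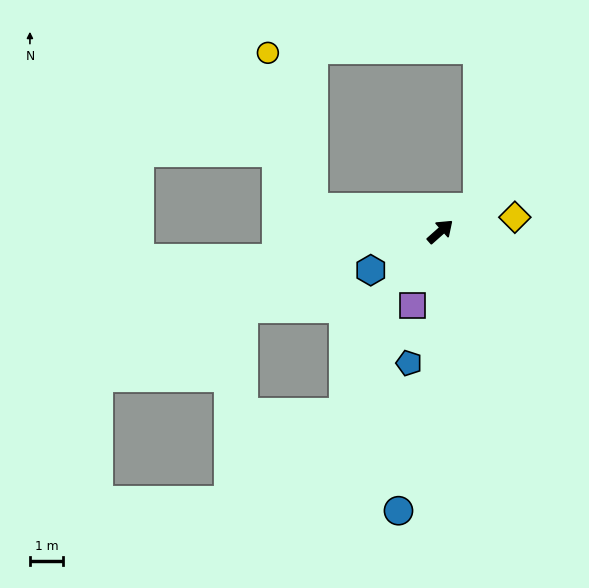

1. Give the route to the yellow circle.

blocked — turn left 127°, forward 3.8 m, then turn right 62°, forward 4.8 m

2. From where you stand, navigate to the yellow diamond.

turn right 31°, forward 2.3 m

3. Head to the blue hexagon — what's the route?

turn left 167°, forward 2.4 m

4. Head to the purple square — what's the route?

turn right 152°, forward 2.4 m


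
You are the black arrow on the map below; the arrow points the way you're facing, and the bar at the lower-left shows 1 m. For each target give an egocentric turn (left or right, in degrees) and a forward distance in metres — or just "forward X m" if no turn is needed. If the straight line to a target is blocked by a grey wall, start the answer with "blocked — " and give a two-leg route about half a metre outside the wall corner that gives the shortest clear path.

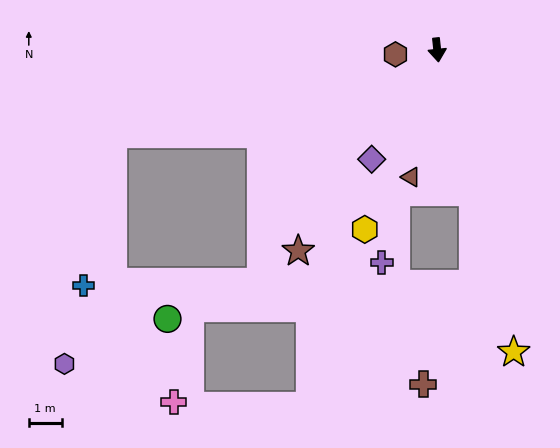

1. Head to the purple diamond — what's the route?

turn right 37°, forward 3.9 m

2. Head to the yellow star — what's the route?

turn left 8°, forward 9.4 m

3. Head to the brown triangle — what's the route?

turn right 18°, forward 3.9 m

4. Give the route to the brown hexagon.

turn right 90°, forward 1.3 m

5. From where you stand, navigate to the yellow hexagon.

turn right 28°, forward 5.9 m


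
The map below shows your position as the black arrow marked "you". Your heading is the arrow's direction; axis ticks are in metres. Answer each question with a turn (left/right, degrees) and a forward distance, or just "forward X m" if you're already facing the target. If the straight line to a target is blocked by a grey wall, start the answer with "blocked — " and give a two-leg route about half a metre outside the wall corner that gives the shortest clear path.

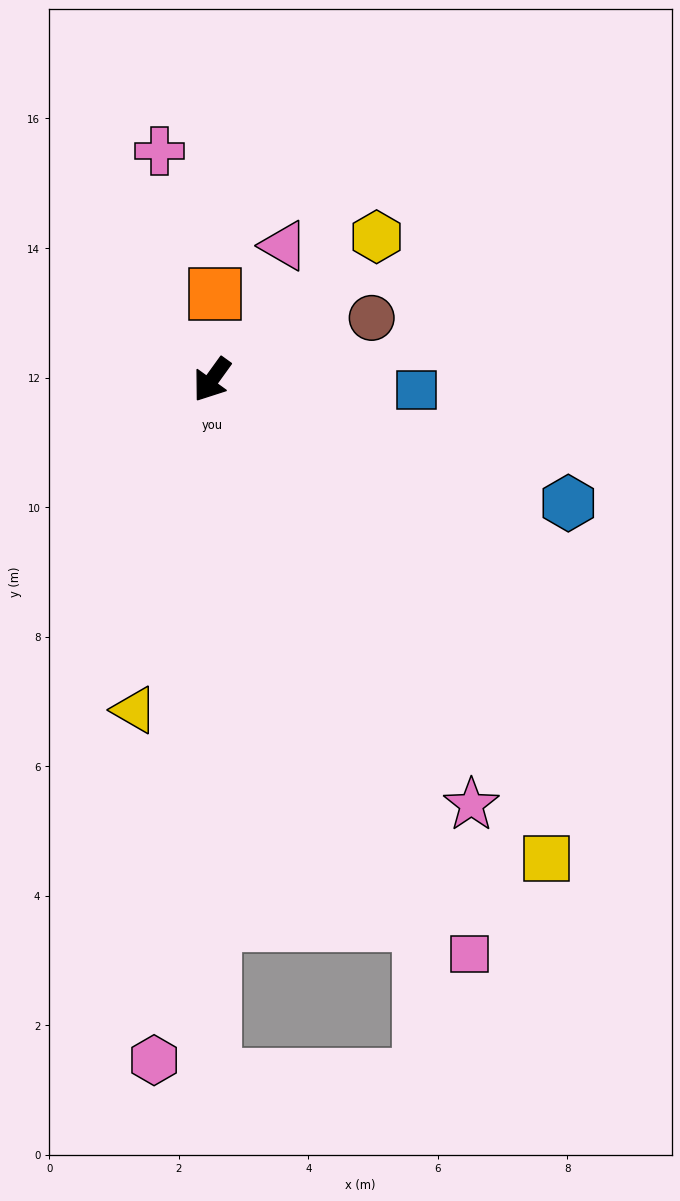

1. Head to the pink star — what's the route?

turn left 67°, forward 7.7 m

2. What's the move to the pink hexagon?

turn left 31°, forward 10.5 m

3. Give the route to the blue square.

turn left 123°, forward 3.2 m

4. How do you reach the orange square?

turn right 147°, forward 1.3 m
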